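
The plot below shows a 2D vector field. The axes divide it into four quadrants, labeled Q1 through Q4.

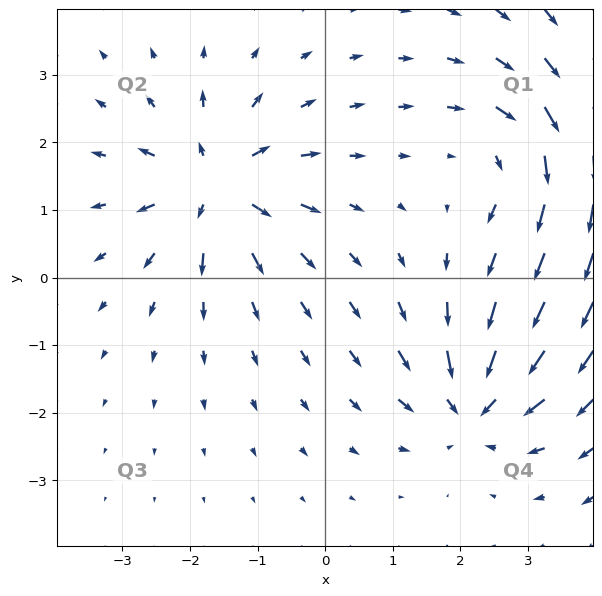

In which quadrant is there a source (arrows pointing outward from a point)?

The source sits at approximately (-1.6, 1.4), which lies in quadrant Q2. The divergence there is about +5, positive as expected for a source.

Q2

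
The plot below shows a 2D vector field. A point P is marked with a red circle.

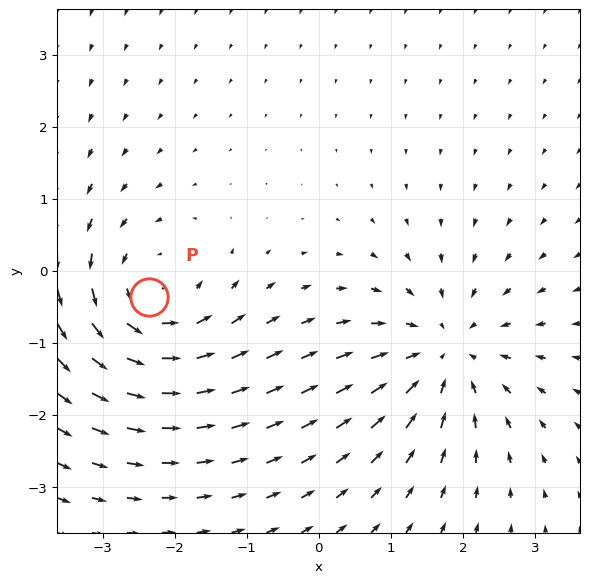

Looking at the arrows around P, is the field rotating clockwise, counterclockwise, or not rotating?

Near P at (-2.4, -0.4) the arrows circulate counterclockwise. The curl (z-component) there is about +3; positive curl means counterclockwise rotation.

counterclockwise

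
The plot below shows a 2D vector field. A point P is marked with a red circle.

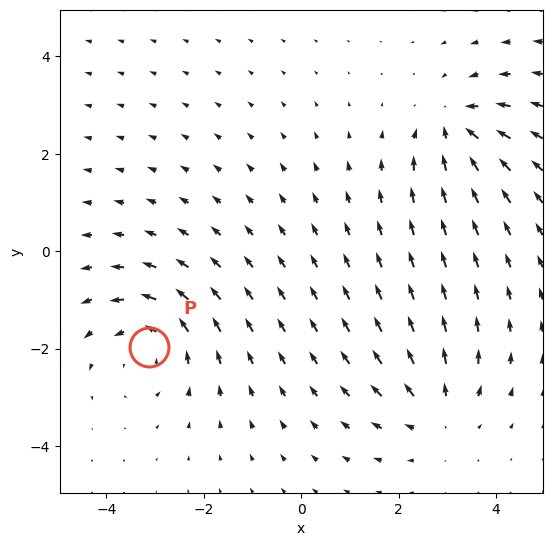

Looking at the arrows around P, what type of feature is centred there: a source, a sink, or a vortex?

At P (-3.1, -2.0) the arrows circulate counterclockwise. Divergence ≈0, curl about +4 — near-zero divergence with nonzero curl is a vortex.

vortex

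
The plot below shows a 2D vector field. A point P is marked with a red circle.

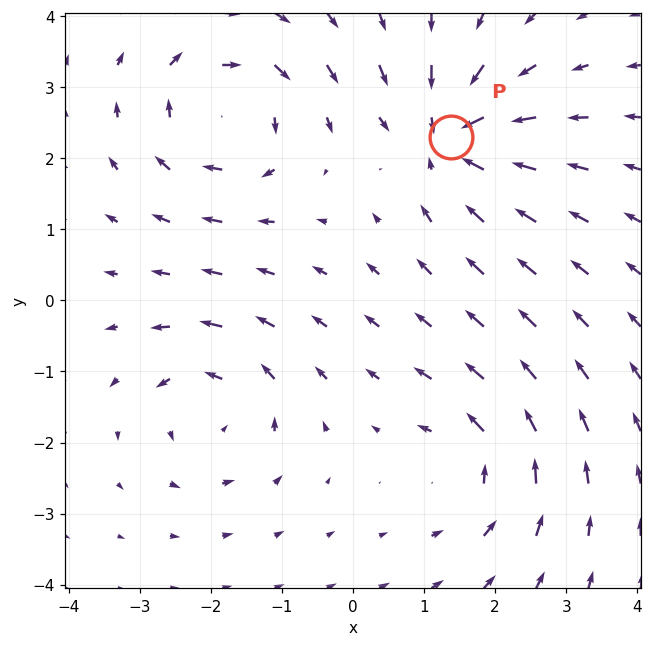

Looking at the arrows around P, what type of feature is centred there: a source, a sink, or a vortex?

At P (1.4, 2.3) the arrows converge inward. Divergence about -6, curl ≈0 — negative divergence with near-zero curl is a sink.

sink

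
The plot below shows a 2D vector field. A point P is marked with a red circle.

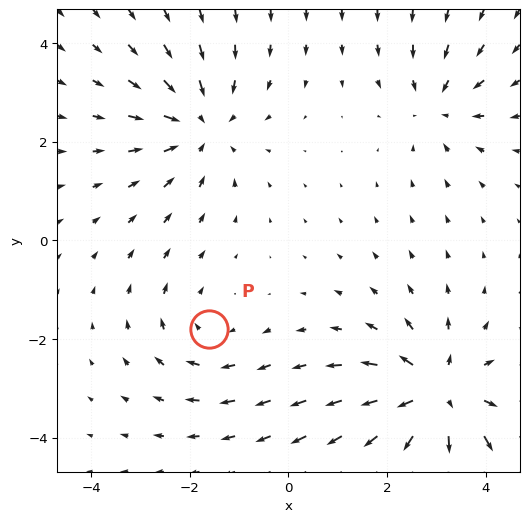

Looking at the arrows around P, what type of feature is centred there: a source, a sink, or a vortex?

vortex

At P (-1.6, -1.8) the arrows circulate clockwise. Divergence ≈0, curl about -2 — near-zero divergence with nonzero curl is a vortex.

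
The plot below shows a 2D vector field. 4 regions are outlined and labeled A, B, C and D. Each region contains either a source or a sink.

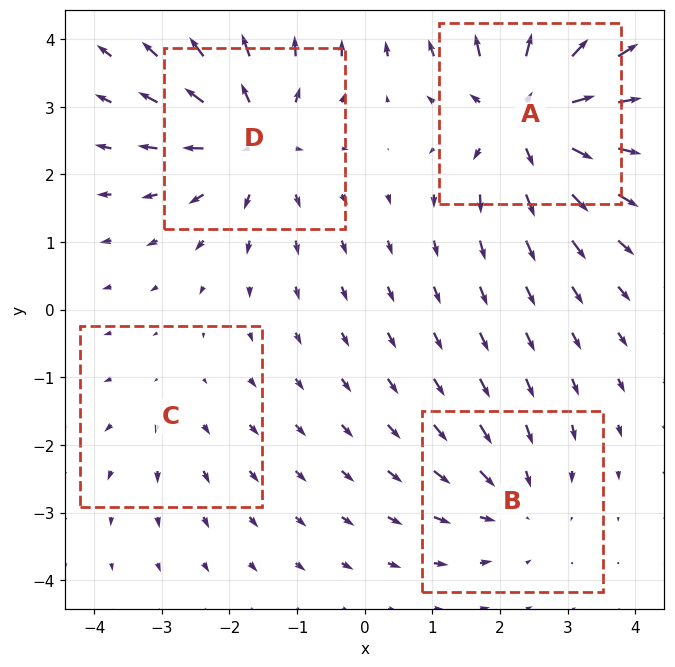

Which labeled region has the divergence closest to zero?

Divergence at each region's feature centre — A: about +7, B: about -3, C: about +2, D: about +5. Region C is closest to zero.

C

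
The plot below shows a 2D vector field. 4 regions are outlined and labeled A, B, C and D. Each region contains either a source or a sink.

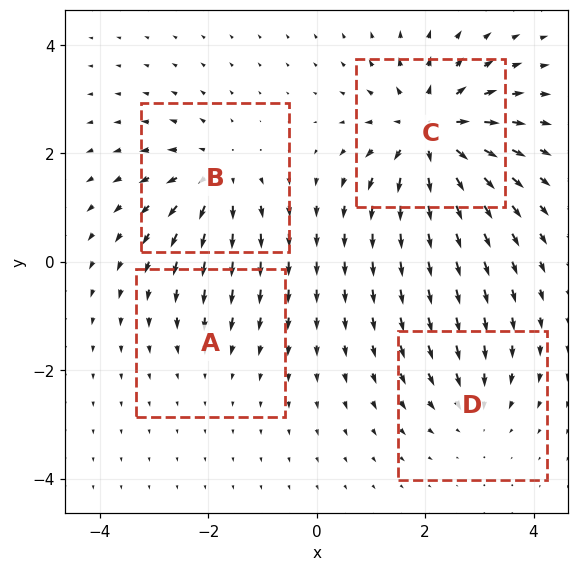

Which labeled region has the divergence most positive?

Divergence at each region's feature centre — A: about -2, B: about +5, C: about +8, D: about -4. Region C is most positive.

C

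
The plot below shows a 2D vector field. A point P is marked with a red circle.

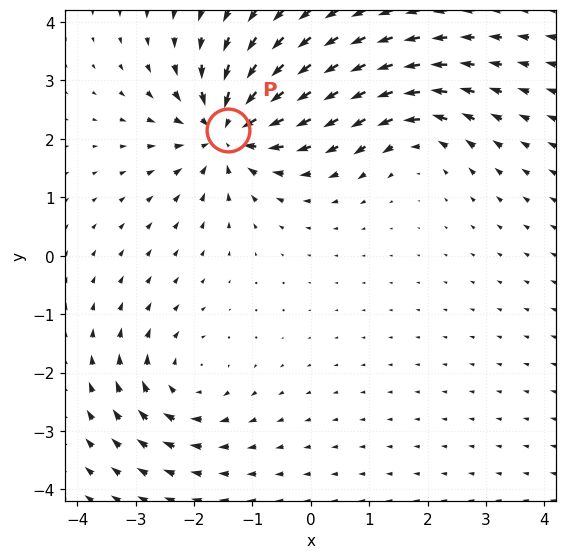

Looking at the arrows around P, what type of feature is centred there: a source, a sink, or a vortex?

sink

At P (-1.4, 2.2) the arrows converge inward. Divergence about -6, curl ≈0 — negative divergence with near-zero curl is a sink.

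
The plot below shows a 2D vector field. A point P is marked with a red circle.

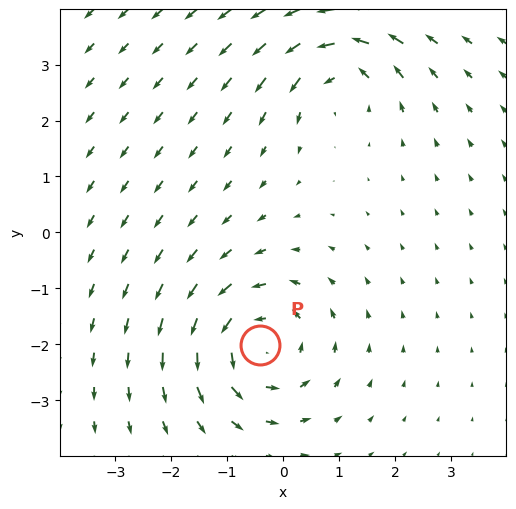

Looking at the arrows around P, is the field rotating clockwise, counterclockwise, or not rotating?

counterclockwise

Near P at (-0.4, -2.0) the arrows circulate counterclockwise. The curl (z-component) there is about +4; positive curl means counterclockwise rotation.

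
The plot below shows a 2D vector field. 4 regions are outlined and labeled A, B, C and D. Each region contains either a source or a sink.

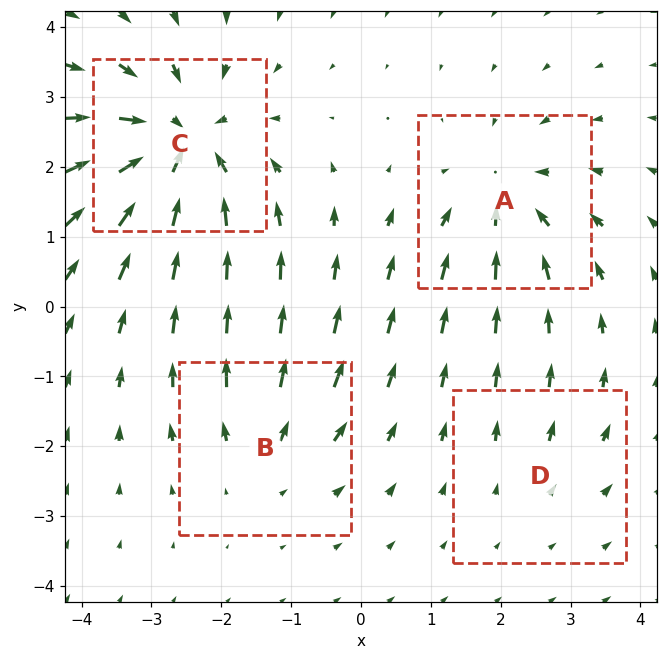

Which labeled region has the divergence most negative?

C

Divergence at each region's feature centre — A: about -5, B: about +3, C: about -7, D: about +2. Region C is most negative.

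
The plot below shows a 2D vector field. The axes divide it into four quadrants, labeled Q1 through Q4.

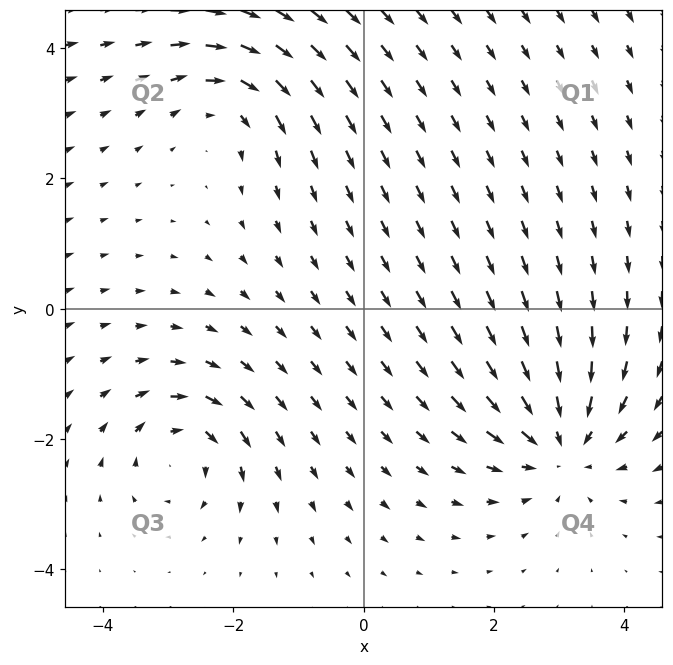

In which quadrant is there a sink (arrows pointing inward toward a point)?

The sink sits at approximately (3.0, -2.1), which lies in quadrant Q4. The divergence there is about -4, negative as expected for a sink.

Q4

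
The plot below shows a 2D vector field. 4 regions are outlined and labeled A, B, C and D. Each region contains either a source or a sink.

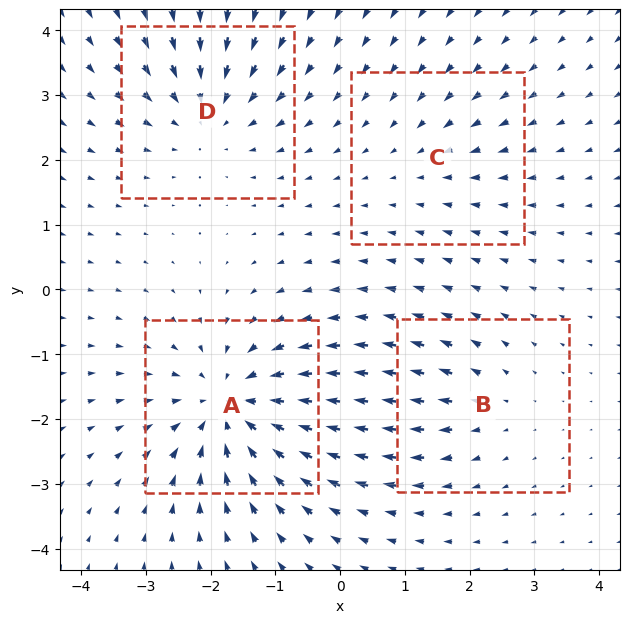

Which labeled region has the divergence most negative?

A

Divergence at each region's feature centre — A: about -6, B: about +3, C: about -2, D: about -4. Region A is most negative.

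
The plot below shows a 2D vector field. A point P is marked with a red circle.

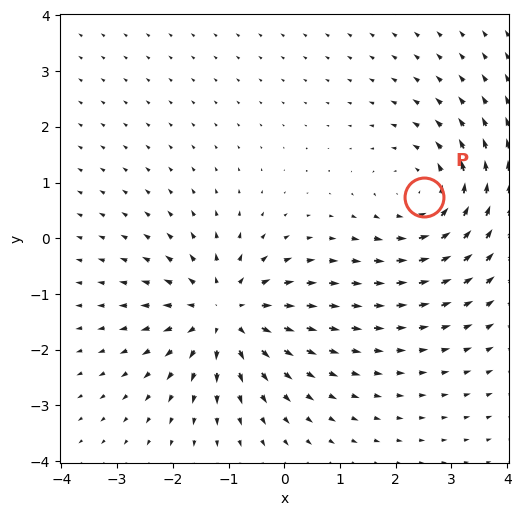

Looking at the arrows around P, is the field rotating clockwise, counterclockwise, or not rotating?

Near P at (2.5, 0.7) the arrows circulate counterclockwise. The curl (z-component) there is about +3; positive curl means counterclockwise rotation.

counterclockwise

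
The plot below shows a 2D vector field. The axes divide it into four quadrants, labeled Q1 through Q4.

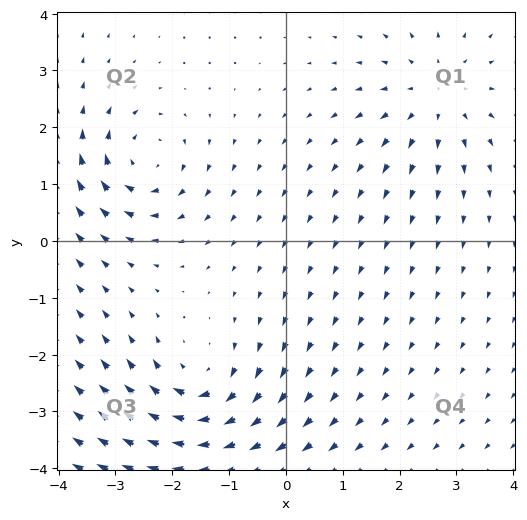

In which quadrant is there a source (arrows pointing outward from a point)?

The source sits at approximately (2.7, 2.6), which lies in quadrant Q1. The divergence there is about +3, positive as expected for a source.

Q1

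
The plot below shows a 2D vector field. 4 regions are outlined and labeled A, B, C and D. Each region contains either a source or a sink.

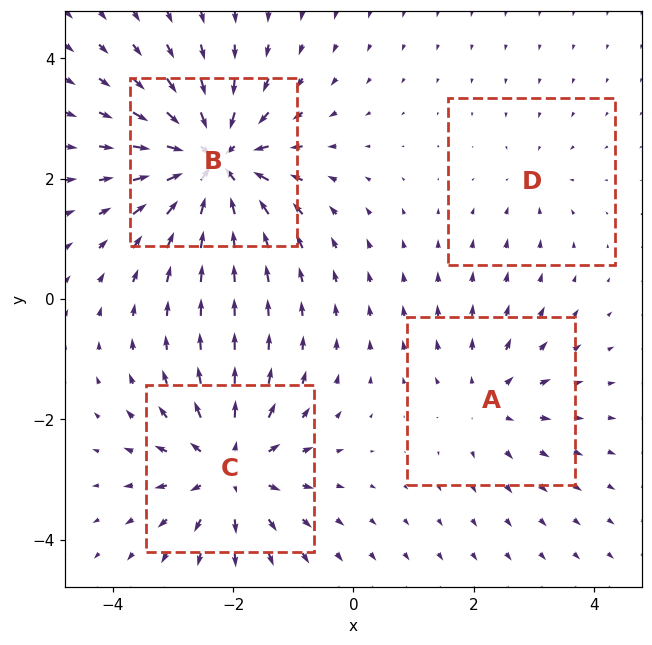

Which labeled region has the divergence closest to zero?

D

Divergence at each region's feature centre — A: about +4, B: about -8, C: about +6, D: about -2. Region D is closest to zero.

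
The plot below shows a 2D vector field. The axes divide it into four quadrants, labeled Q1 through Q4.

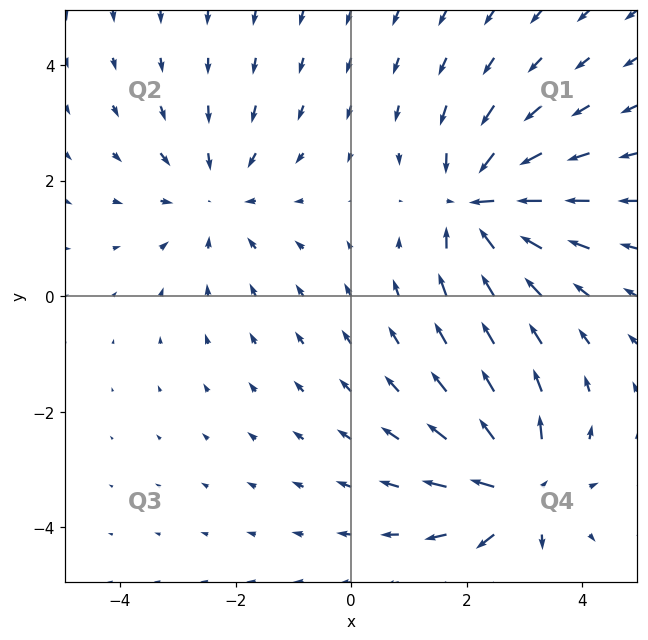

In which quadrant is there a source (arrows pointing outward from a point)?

Q4

The source sits at approximately (2.9, -3.4), which lies in quadrant Q4. The divergence there is about +5, positive as expected for a source.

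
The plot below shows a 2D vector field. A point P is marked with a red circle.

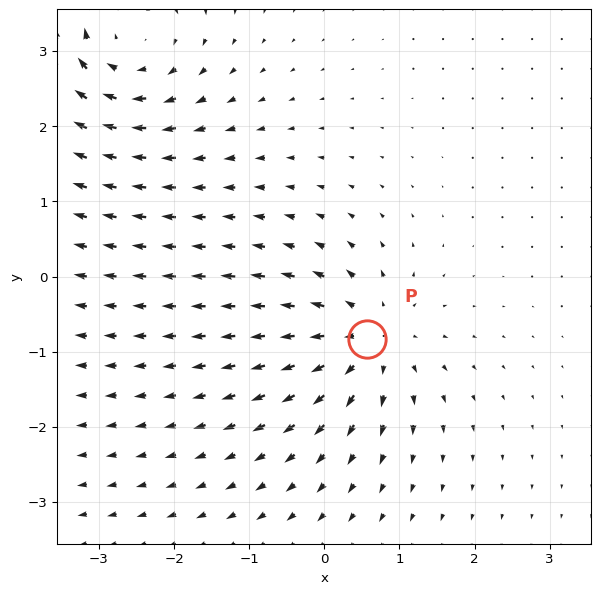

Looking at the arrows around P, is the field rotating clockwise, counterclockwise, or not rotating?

Near P at (0.6, -0.8) the arrows show no circulation. The curl there is ≈0.

not rotating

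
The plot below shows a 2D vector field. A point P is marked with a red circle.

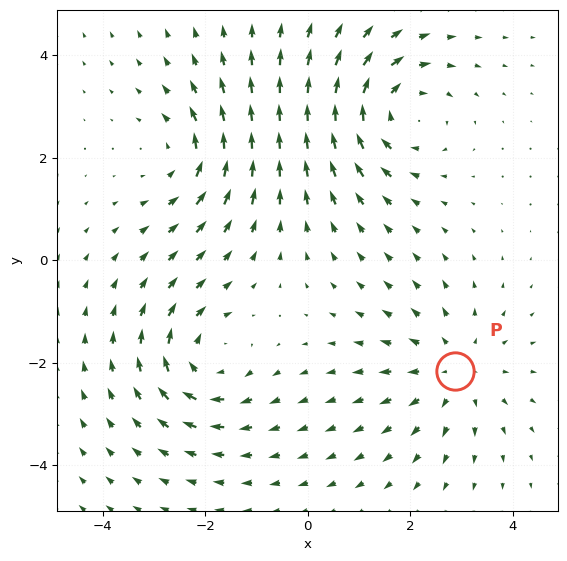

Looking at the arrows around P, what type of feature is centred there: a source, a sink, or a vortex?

source

At P (2.9, -2.2) the arrows spread outward. Divergence about +3, curl ≈0 — positive divergence with near-zero curl is a source.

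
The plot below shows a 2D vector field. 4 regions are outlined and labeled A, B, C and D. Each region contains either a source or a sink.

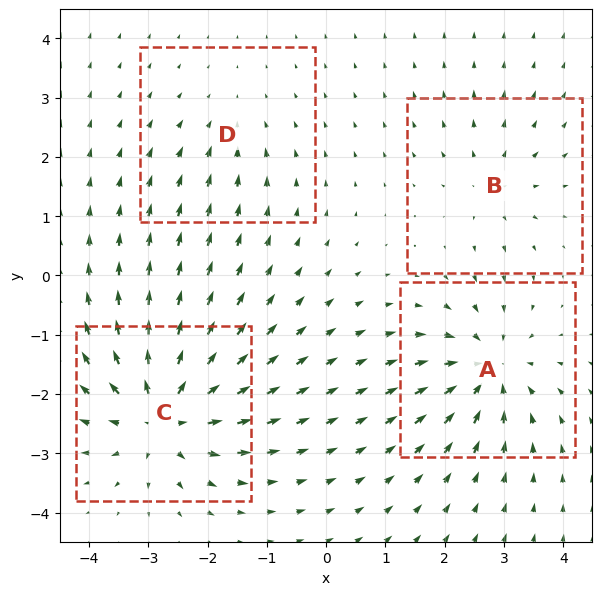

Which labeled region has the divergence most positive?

C

Divergence at each region's feature centre — A: about -6, B: about +3, C: about +8, D: about -2. Region C is most positive.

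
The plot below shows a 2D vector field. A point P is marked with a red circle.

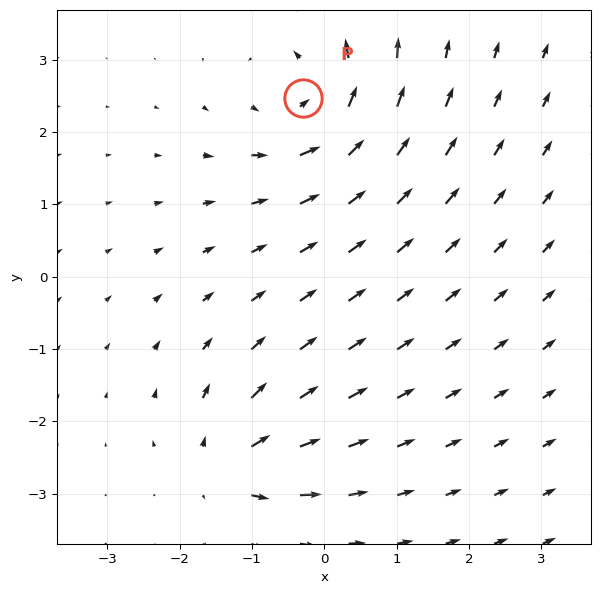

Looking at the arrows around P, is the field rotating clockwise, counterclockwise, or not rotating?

Near P at (-0.3, 2.5) the arrows circulate counterclockwise. The curl (z-component) there is about +5; positive curl means counterclockwise rotation.

counterclockwise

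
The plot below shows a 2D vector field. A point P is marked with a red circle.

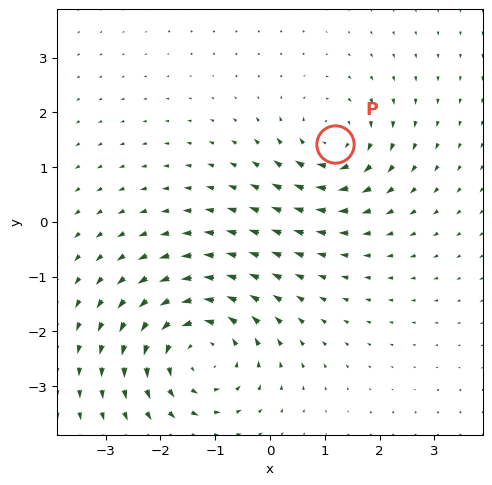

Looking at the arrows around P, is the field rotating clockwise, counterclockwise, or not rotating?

clockwise

Near P at (1.2, 1.4) the arrows circulate clockwise. The curl (z-component) there is about -4; negative curl means clockwise rotation.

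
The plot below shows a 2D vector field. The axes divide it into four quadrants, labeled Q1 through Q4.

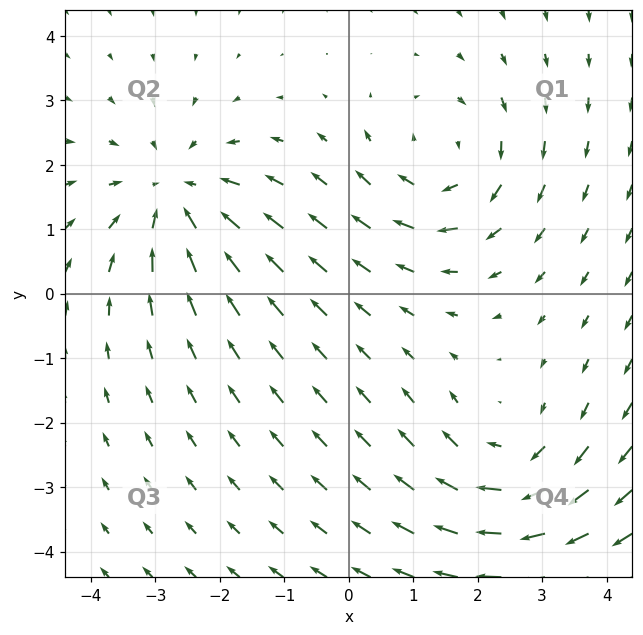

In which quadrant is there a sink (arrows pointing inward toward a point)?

Q2

The sink sits at approximately (-2.7, 1.5), which lies in quadrant Q2. The divergence there is about -4, negative as expected for a sink.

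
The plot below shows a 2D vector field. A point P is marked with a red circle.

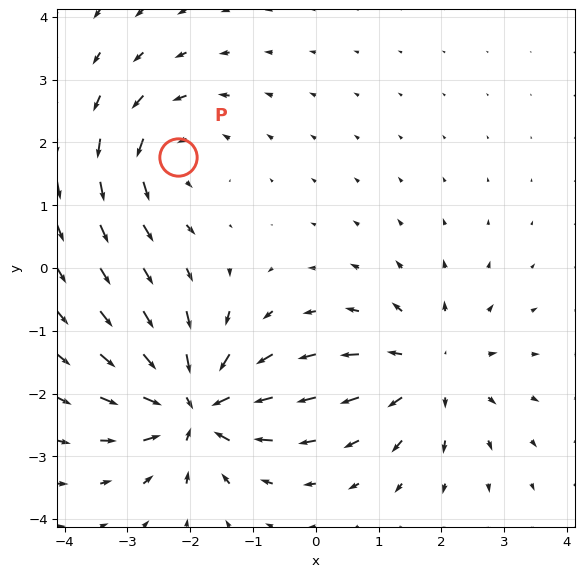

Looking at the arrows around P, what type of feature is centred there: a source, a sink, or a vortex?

At P (-2.2, 1.8) the arrows circulate counterclockwise. Divergence ≈0, curl about +3 — near-zero divergence with nonzero curl is a vortex.

vortex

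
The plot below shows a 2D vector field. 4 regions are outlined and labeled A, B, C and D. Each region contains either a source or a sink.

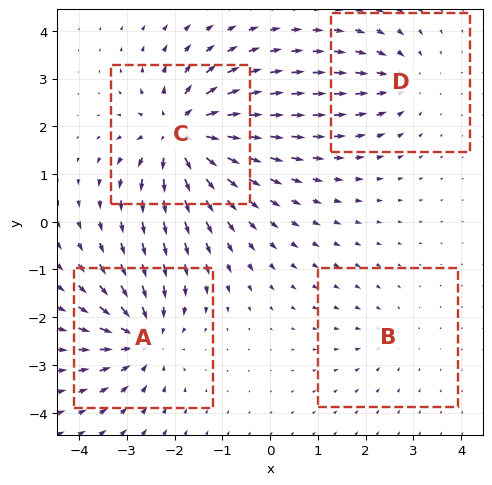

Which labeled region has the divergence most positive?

Divergence at each region's feature centre — A: about -6, B: about -2, C: about +8, D: about -4. Region C is most positive.

C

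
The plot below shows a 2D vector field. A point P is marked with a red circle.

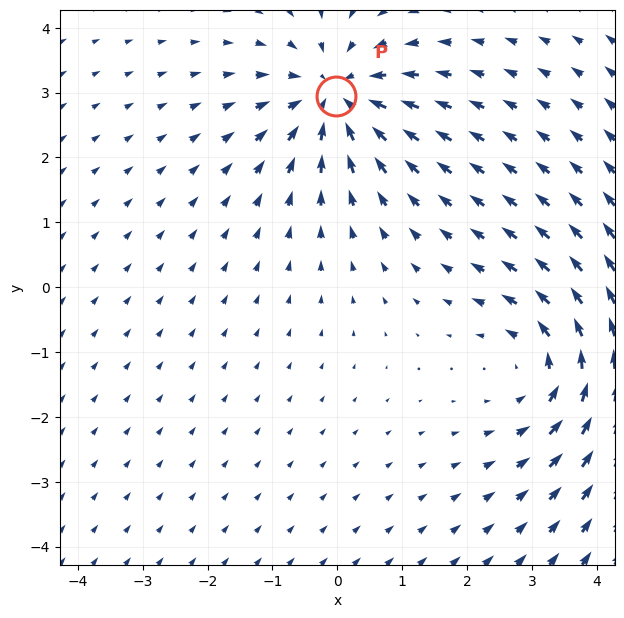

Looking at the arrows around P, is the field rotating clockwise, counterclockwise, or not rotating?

not rotating

Near P at (-0.0, 2.9) the arrows show no circulation. The curl there is ≈0.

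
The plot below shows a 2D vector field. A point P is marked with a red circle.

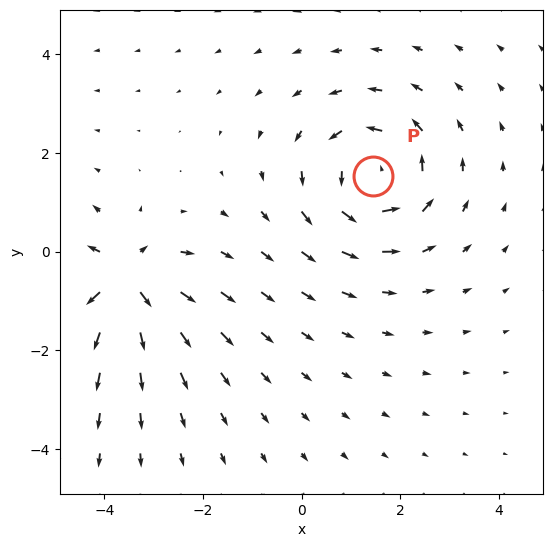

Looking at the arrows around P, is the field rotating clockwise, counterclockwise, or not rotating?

Near P at (1.4, 1.5) the arrows circulate counterclockwise. The curl (z-component) there is about +3; positive curl means counterclockwise rotation.

counterclockwise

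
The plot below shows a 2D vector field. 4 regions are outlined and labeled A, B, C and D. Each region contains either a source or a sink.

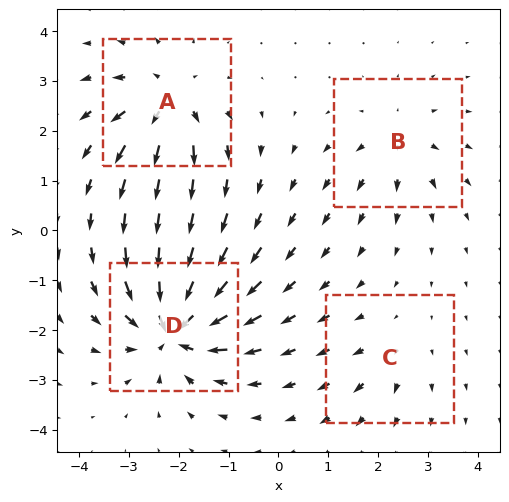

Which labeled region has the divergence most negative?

D

Divergence at each region's feature centre — A: about +6, B: about +4, C: about +3, D: about -9. Region D is most negative.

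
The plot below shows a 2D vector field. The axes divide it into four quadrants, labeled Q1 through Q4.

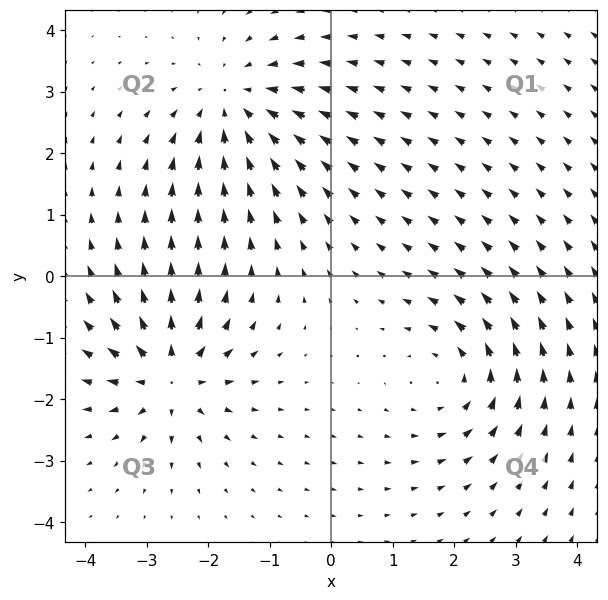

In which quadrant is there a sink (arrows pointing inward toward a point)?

The sink sits at approximately (-1.6, 2.8), which lies in quadrant Q2. The divergence there is about -3, negative as expected for a sink.

Q2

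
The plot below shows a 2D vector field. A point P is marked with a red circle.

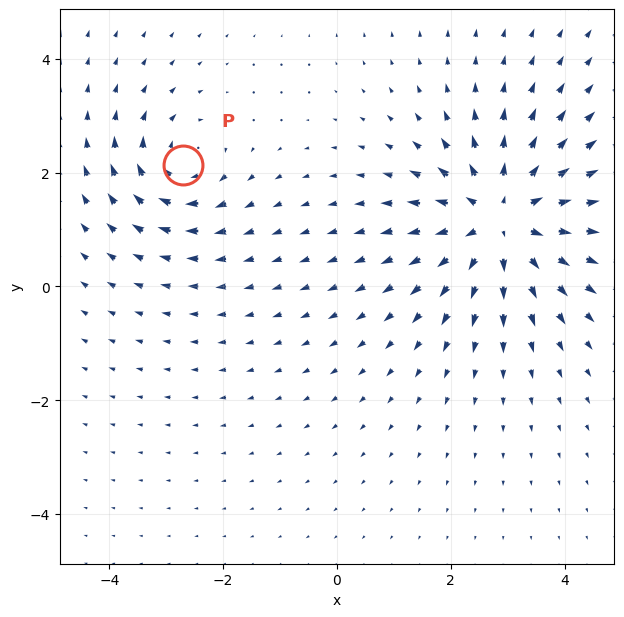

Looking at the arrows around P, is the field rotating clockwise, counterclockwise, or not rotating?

clockwise

Near P at (-2.7, 2.1) the arrows circulate clockwise. The curl (z-component) there is about -3; negative curl means clockwise rotation.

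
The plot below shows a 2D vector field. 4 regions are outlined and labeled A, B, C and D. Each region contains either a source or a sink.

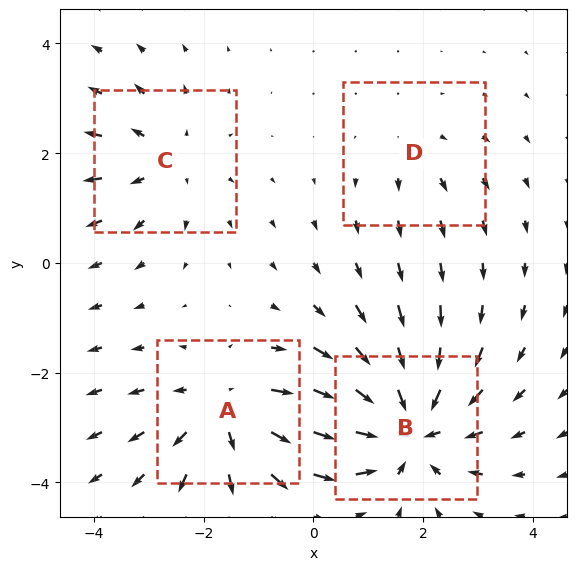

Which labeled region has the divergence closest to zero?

Divergence at each region's feature centre — A: about +5, B: about -6, C: about +3, D: about +2. Region D is closest to zero.

D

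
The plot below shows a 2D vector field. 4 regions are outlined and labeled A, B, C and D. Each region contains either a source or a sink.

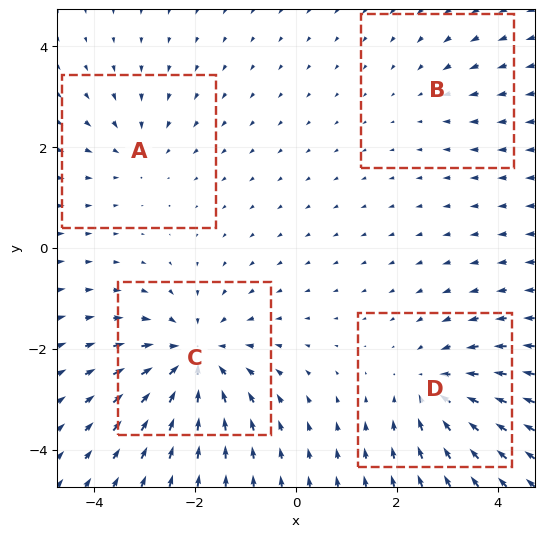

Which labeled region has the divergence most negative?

Divergence at each region's feature centre — A: about -3, B: about -2, C: about -6, D: about -4. Region C is most negative.

C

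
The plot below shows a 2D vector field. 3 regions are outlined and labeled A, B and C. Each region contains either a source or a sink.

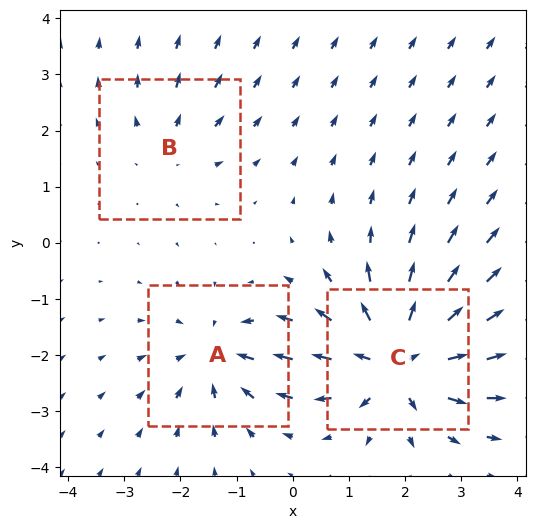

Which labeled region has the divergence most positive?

C

Divergence at each region's feature centre — A: about -4, B: about +2, C: about +6. Region C is most positive.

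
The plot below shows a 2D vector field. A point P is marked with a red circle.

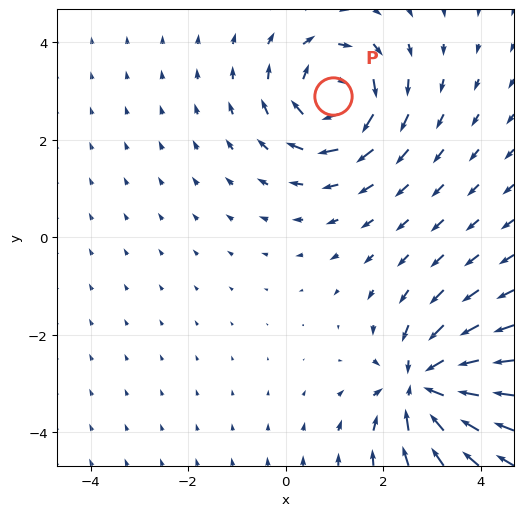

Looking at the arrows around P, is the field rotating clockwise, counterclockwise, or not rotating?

clockwise

Near P at (1.0, 2.9) the arrows circulate clockwise. The curl (z-component) there is about -5; negative curl means clockwise rotation.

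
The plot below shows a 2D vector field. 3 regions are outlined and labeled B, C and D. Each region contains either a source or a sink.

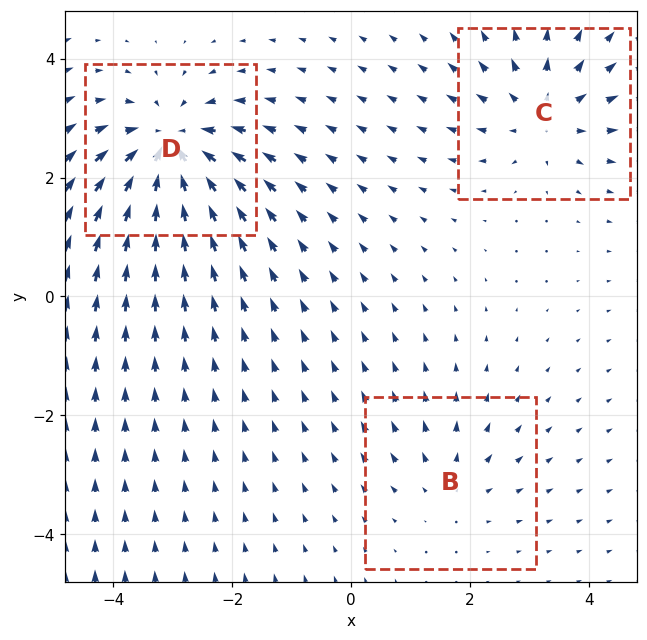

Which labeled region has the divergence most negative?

Divergence at each region's feature centre — B: about +2, C: about +4, D: about -6. Region D is most negative.

D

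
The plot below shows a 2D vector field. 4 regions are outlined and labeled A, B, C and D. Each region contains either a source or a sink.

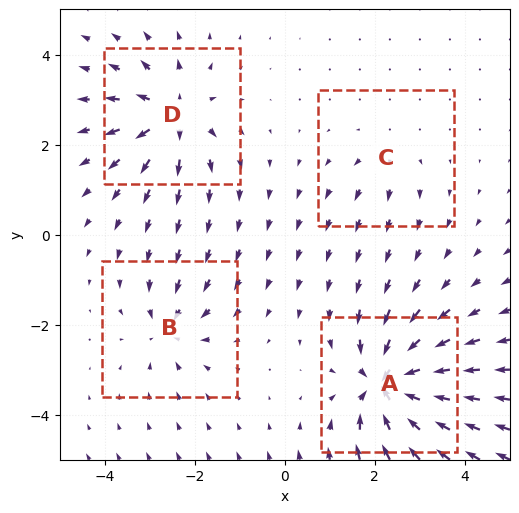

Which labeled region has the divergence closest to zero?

Divergence at each region's feature centre — A: about -8, B: about -4, C: about +3, D: about +6. Region C is closest to zero.

C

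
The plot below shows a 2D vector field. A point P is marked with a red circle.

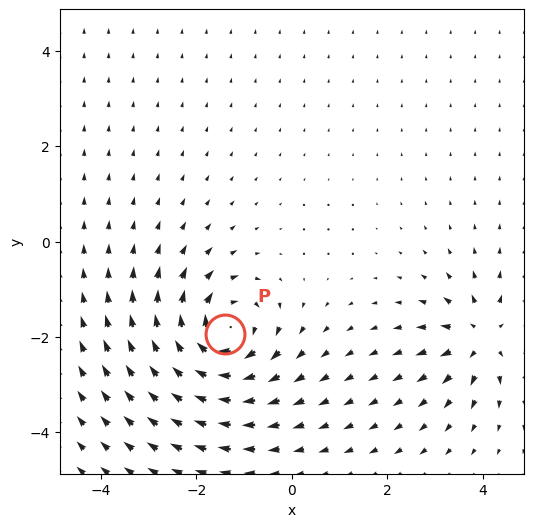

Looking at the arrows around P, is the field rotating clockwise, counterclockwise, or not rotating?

Near P at (-1.4, -1.9) the arrows circulate clockwise. The curl (z-component) there is about -5; negative curl means clockwise rotation.

clockwise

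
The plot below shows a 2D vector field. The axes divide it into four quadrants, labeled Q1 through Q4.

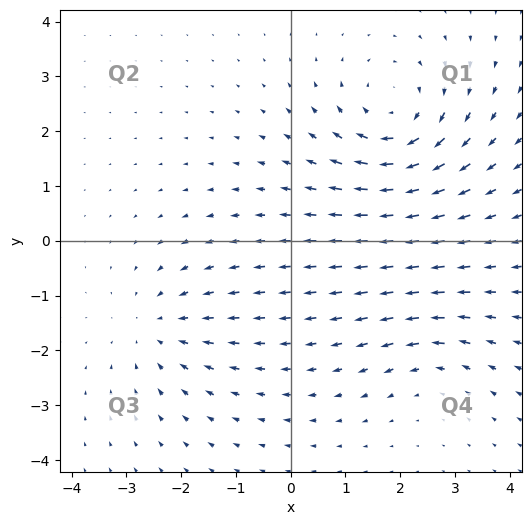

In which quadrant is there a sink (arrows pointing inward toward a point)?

The sink sits at approximately (-2.4, -1.6), which lies in quadrant Q3. The divergence there is about -3, negative as expected for a sink.

Q3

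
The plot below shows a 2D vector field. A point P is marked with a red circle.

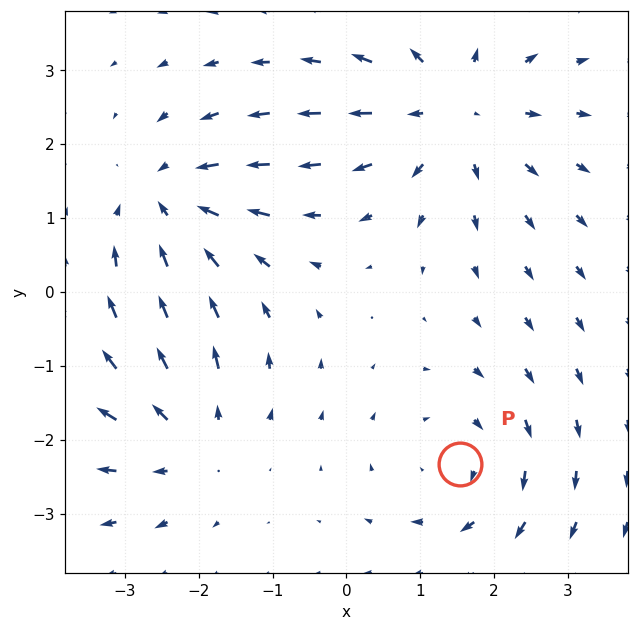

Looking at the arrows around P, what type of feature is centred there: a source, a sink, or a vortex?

vortex

At P (1.5, -2.3) the arrows circulate clockwise. Divergence ≈0, curl about -3 — near-zero divergence with nonzero curl is a vortex.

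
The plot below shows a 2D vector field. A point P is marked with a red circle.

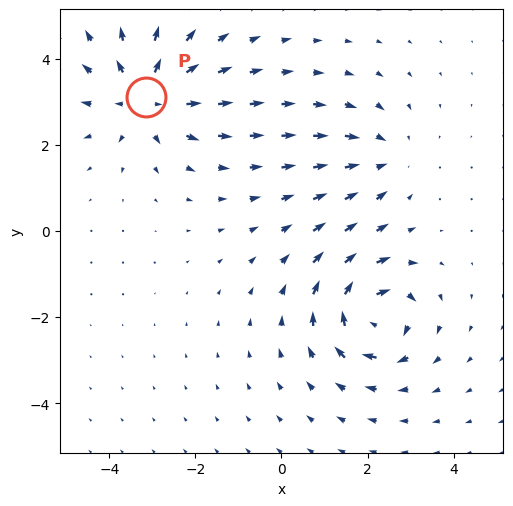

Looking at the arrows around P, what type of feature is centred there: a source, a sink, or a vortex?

source

At P (-3.1, 3.1) the arrows spread outward. Divergence about +4, curl ≈0 — positive divergence with near-zero curl is a source.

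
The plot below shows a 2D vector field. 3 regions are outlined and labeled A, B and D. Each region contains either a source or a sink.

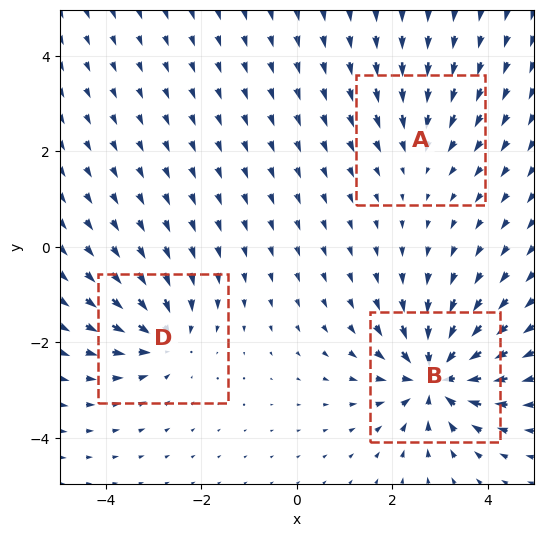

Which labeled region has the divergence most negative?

B

Divergence at each region's feature centre — A: about -2, B: about -6, D: about -4. Region B is most negative.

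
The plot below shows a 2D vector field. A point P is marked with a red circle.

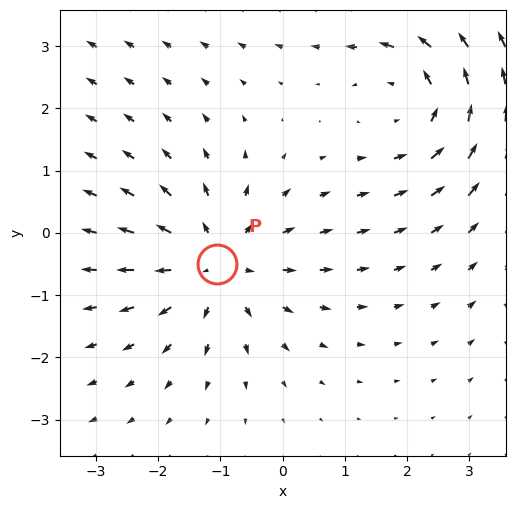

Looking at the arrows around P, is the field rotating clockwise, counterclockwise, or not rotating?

not rotating

Near P at (-1.1, -0.5) the arrows show no circulation. The curl there is ≈0.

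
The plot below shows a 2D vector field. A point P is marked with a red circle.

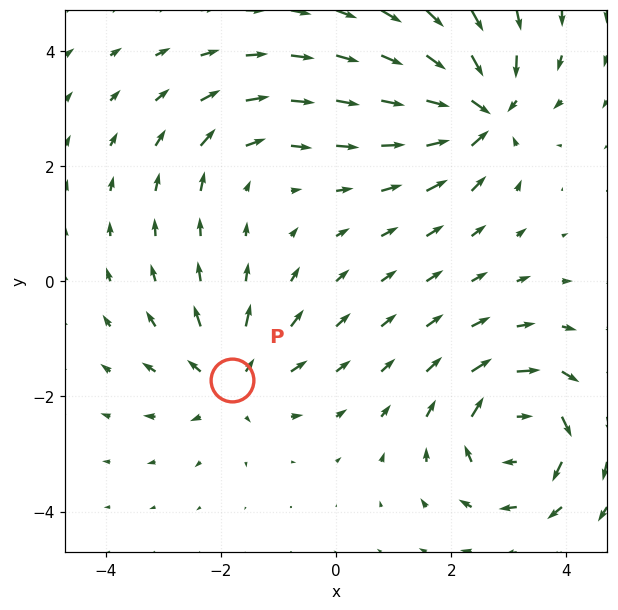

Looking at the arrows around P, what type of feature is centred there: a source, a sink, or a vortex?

source

At P (-1.8, -1.7) the arrows spread outward. Divergence about +4, curl ≈0 — positive divergence with near-zero curl is a source.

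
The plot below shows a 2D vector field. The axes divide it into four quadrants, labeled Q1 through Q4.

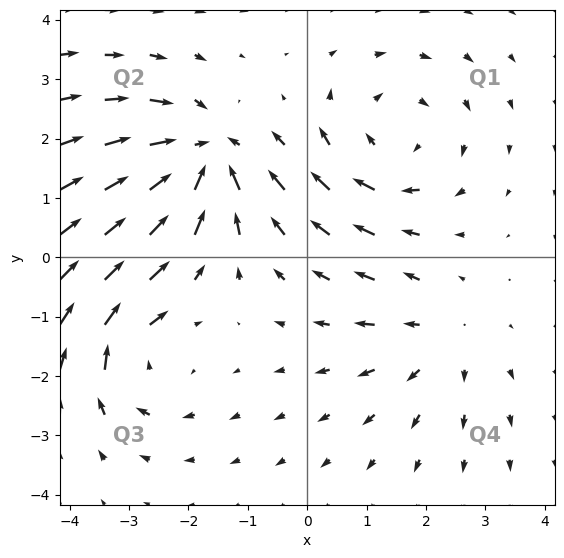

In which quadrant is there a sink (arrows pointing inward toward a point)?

The sink sits at approximately (-1.8, 1.7), which lies in quadrant Q2. The divergence there is about -6, negative as expected for a sink.

Q2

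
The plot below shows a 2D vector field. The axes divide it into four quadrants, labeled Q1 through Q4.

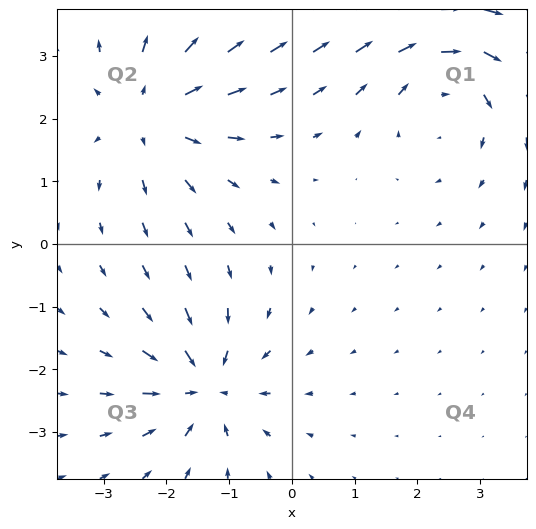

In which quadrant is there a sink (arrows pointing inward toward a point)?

Q3

The sink sits at approximately (-1.4, -2.3), which lies in quadrant Q3. The divergence there is about -5, negative as expected for a sink.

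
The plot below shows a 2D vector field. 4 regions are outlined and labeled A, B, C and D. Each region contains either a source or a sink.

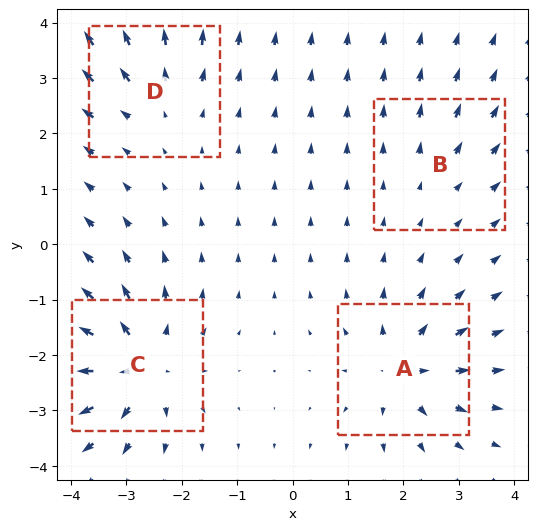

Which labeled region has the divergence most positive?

C

Divergence at each region's feature centre — A: about +6, B: about +2, C: about +7, D: about +4. Region C is most positive.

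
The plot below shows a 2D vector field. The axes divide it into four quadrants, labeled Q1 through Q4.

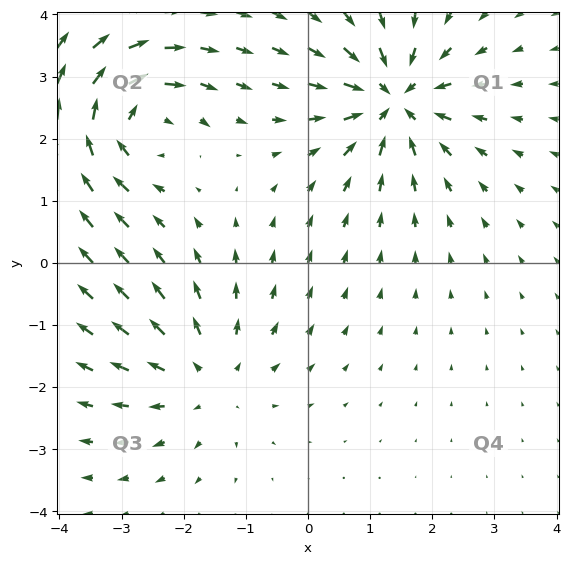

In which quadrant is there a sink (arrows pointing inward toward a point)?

The sink sits at approximately (1.4, 2.6), which lies in quadrant Q1. The divergence there is about -6, negative as expected for a sink.

Q1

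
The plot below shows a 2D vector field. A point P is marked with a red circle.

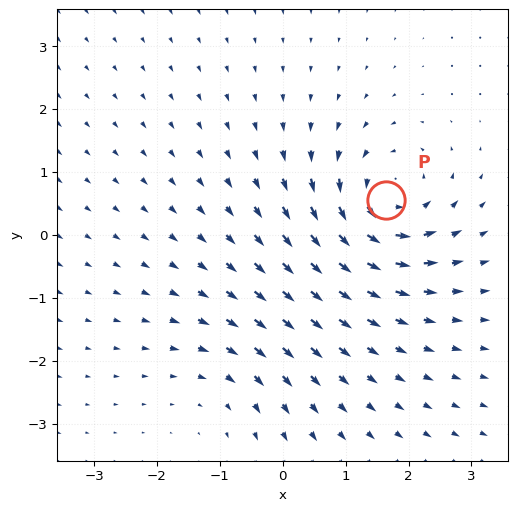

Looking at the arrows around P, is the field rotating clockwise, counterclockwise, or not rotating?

Near P at (1.6, 0.6) the arrows circulate counterclockwise. The curl (z-component) there is about +6; positive curl means counterclockwise rotation.

counterclockwise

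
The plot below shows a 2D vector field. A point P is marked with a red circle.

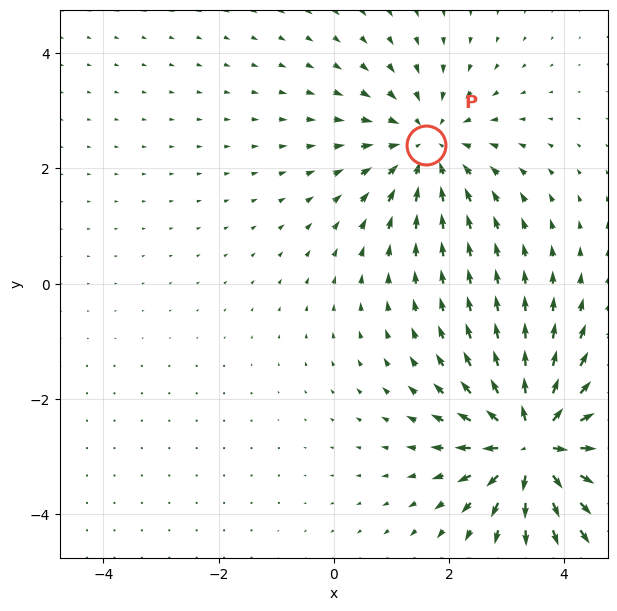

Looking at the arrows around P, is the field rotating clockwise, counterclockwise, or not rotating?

not rotating

Near P at (1.6, 2.4) the arrows show no circulation. The curl there is ≈0.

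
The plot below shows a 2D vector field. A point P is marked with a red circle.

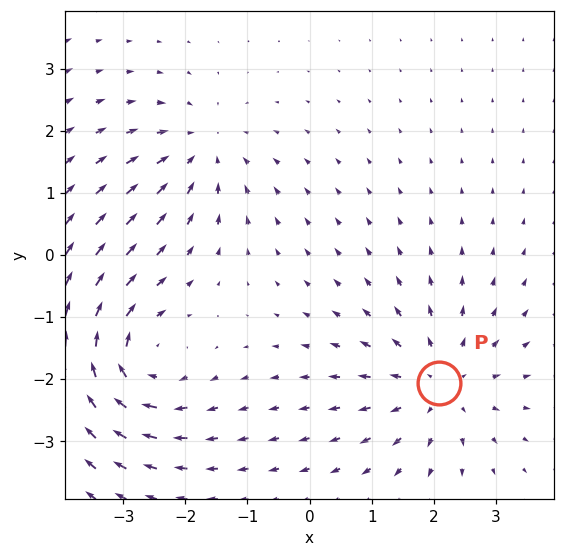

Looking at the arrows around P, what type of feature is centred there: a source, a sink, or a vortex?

At P (2.1, -2.1) the arrows spread outward. Divergence about +4, curl ≈0 — positive divergence with near-zero curl is a source.

source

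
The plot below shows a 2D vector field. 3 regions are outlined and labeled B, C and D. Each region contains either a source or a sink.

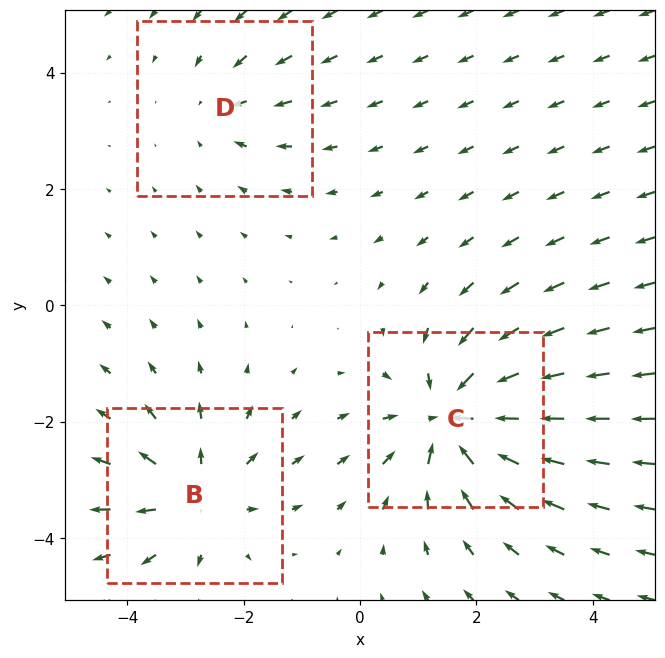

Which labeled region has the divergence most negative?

Divergence at each region's feature centre — B: about +3, C: about -5, D: about -2. Region C is most negative.

C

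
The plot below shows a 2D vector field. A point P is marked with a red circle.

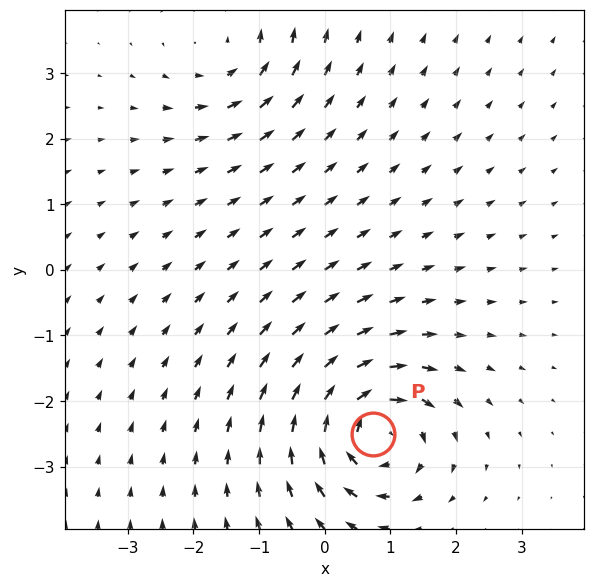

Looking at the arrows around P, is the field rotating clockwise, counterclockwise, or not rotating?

clockwise

Near P at (0.7, -2.5) the arrows circulate clockwise. The curl (z-component) there is about -7; negative curl means clockwise rotation.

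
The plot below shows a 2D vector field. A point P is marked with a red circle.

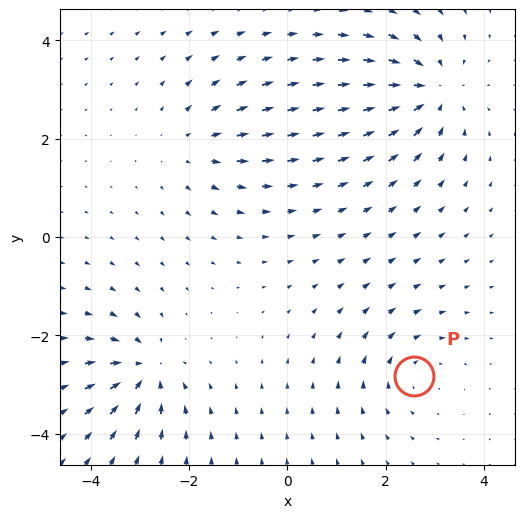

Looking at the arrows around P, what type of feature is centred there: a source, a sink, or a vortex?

At P (2.6, -2.8) the arrows circulate clockwise. Divergence ≈0, curl about -3 — near-zero divergence with nonzero curl is a vortex.

vortex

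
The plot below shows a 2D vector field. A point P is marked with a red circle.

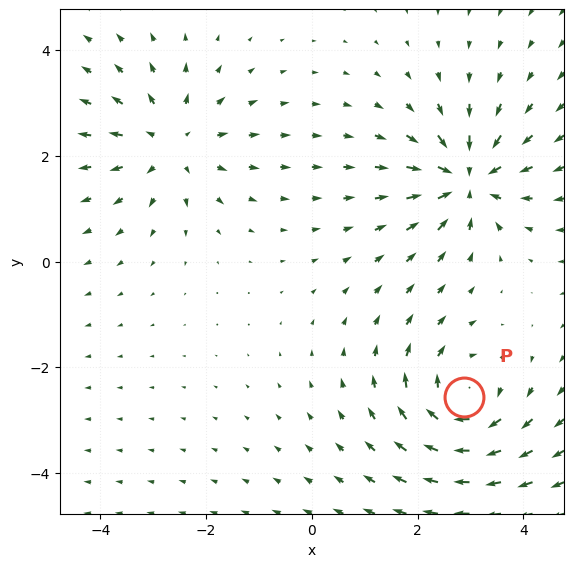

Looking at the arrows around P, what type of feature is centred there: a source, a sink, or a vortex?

vortex

At P (2.9, -2.6) the arrows circulate clockwise. Divergence ≈0, curl about -5 — near-zero divergence with nonzero curl is a vortex.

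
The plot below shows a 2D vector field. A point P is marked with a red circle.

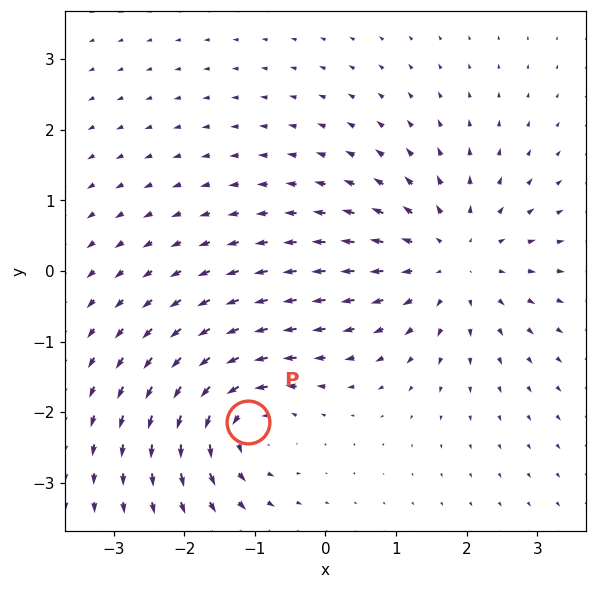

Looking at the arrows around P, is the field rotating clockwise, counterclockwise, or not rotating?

counterclockwise

Near P at (-1.1, -2.1) the arrows circulate counterclockwise. The curl (z-component) there is about +4; positive curl means counterclockwise rotation.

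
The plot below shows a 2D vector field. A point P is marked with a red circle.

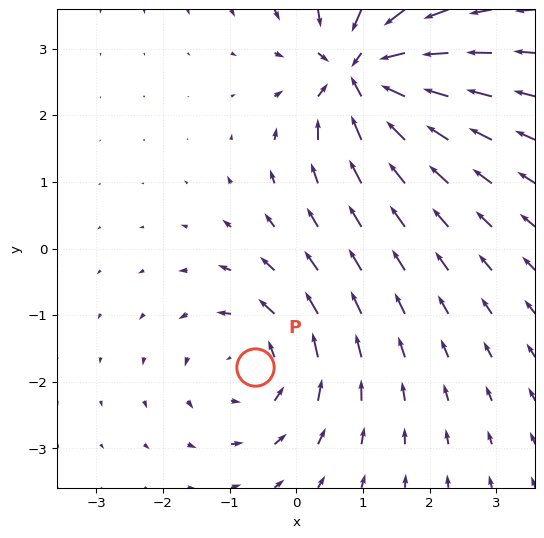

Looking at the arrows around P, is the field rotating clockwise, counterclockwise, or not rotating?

counterclockwise

Near P at (-0.6, -1.8) the arrows circulate counterclockwise. The curl (z-component) there is about +3; positive curl means counterclockwise rotation.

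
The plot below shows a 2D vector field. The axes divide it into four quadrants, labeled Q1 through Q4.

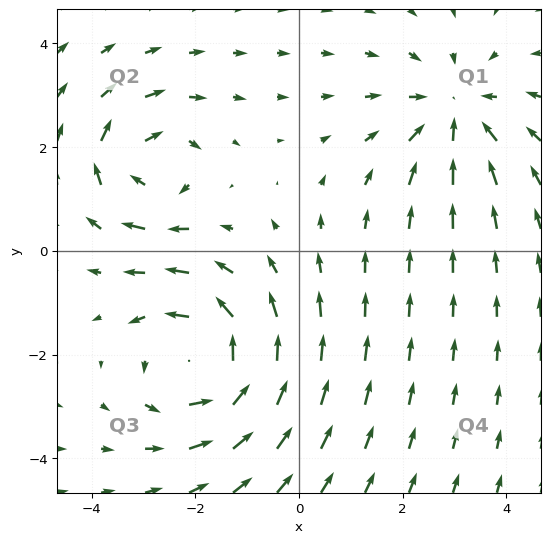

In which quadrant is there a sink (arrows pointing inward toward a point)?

Q1

The sink sits at approximately (3.0, 2.7), which lies in quadrant Q1. The divergence there is about -3, negative as expected for a sink.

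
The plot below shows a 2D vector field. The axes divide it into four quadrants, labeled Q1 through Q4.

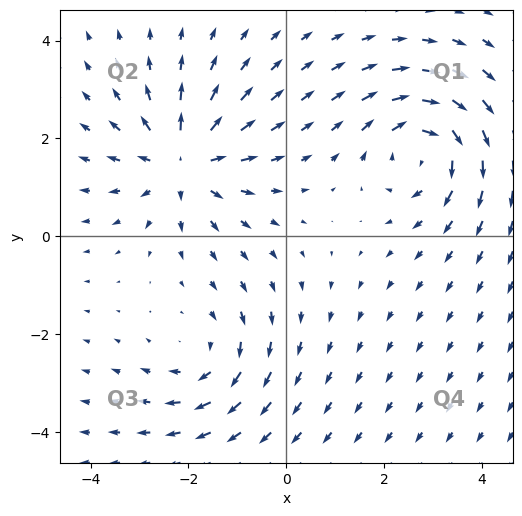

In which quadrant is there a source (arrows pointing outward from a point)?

The source sits at approximately (-2.1, 1.5), which lies in quadrant Q2. The divergence there is about +4, positive as expected for a source.

Q2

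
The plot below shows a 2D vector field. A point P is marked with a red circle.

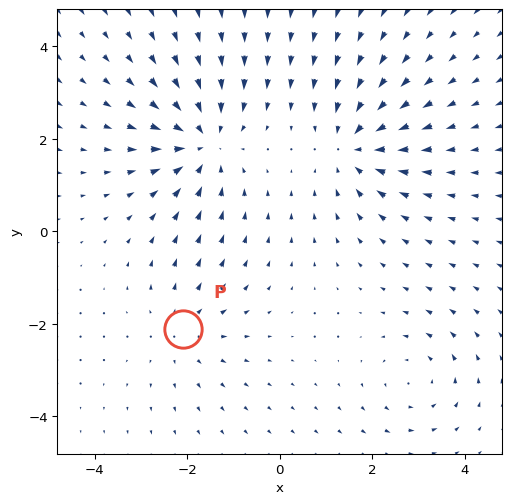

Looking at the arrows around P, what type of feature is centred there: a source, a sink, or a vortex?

At P (-2.1, -2.1) the arrows spread outward. Divergence about +2, curl ≈0 — positive divergence with near-zero curl is a source.

source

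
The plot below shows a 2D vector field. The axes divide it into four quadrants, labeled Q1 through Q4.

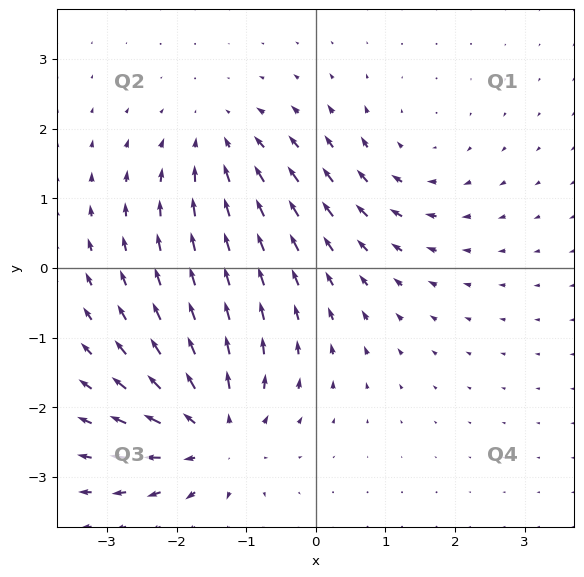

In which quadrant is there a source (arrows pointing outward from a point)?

The source sits at approximately (-1.5, -2.4), which lies in quadrant Q3. The divergence there is about +4, positive as expected for a source.

Q3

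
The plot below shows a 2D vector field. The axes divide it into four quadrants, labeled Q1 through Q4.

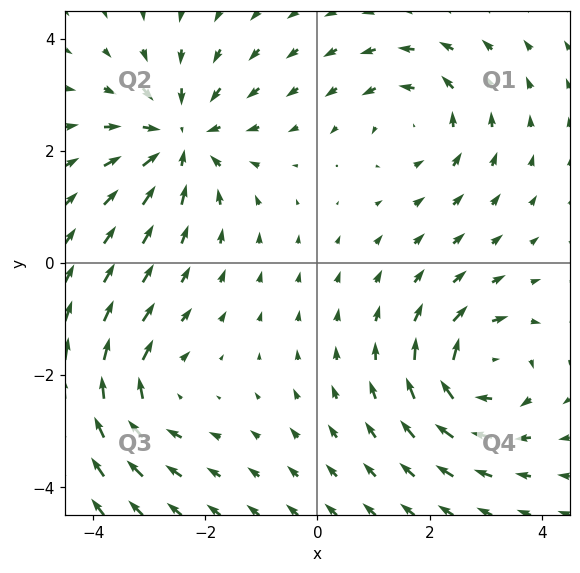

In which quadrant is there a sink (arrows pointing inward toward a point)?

Q2

The sink sits at approximately (-2.4, 2.2), which lies in quadrant Q2. The divergence there is about -4, negative as expected for a sink.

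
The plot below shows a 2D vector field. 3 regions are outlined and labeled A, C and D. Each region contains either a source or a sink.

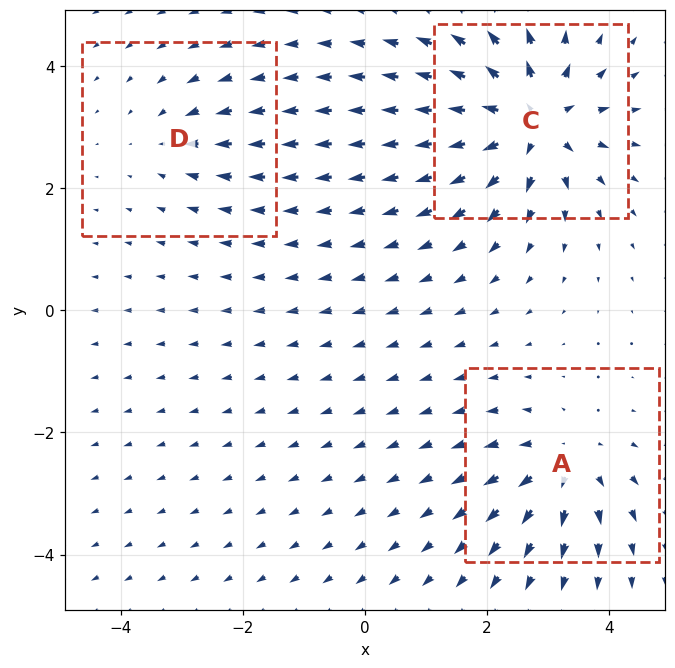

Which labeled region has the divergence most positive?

C

Divergence at each region's feature centre — A: about +4, C: about +6, D: about -2. Region C is most positive.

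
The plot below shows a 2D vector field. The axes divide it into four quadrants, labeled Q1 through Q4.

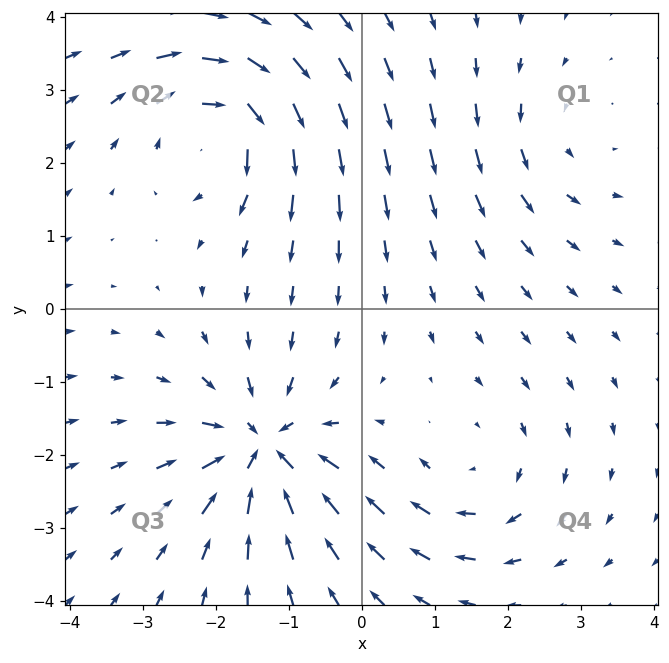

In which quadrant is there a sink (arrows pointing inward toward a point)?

Q3

The sink sits at approximately (-1.4, -1.9), which lies in quadrant Q3. The divergence there is about -7, negative as expected for a sink.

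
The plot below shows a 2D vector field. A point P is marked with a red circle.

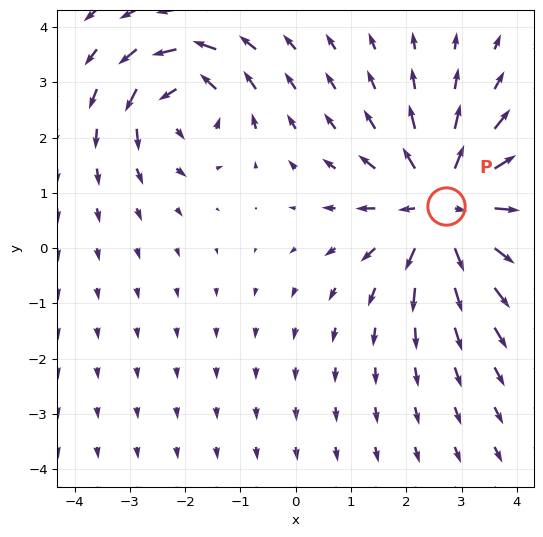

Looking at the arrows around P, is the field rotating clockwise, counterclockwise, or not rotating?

not rotating

Near P at (2.7, 0.8) the arrows show no circulation. The curl there is ≈0.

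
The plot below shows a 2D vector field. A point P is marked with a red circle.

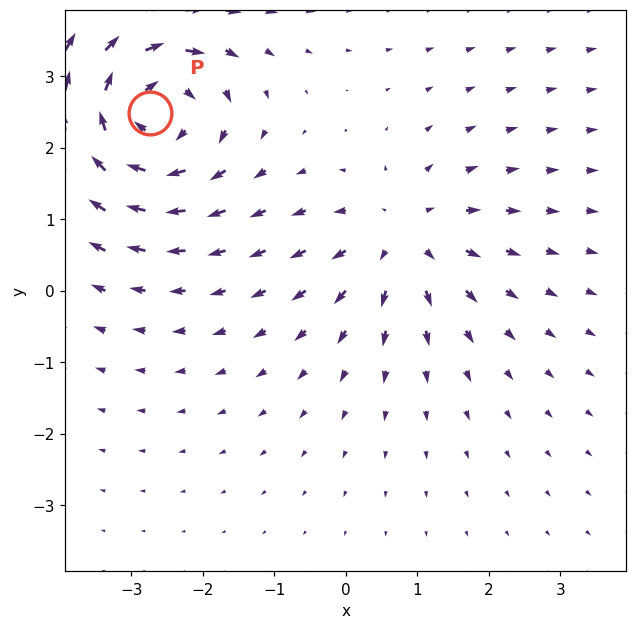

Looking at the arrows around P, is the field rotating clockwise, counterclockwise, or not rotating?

Near P at (-2.7, 2.5) the arrows circulate clockwise. The curl (z-component) there is about -5; negative curl means clockwise rotation.

clockwise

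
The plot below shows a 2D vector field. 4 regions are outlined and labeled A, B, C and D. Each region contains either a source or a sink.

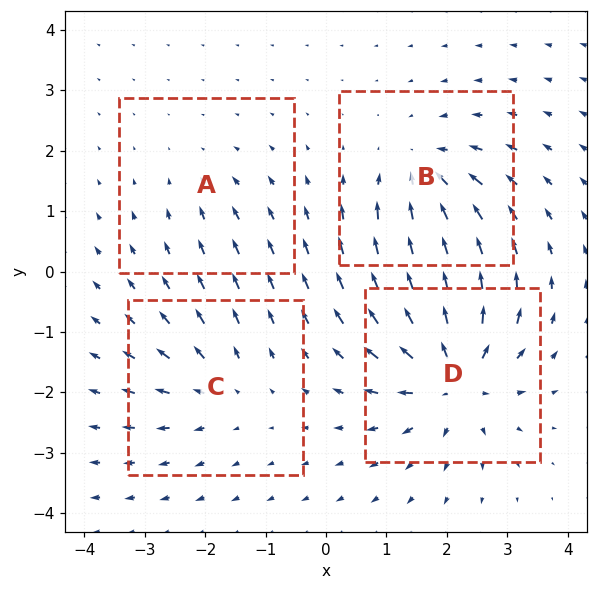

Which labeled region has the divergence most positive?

D

Divergence at each region's feature centre — A: about -2, B: about -5, C: about +4, D: about +8. Region D is most positive.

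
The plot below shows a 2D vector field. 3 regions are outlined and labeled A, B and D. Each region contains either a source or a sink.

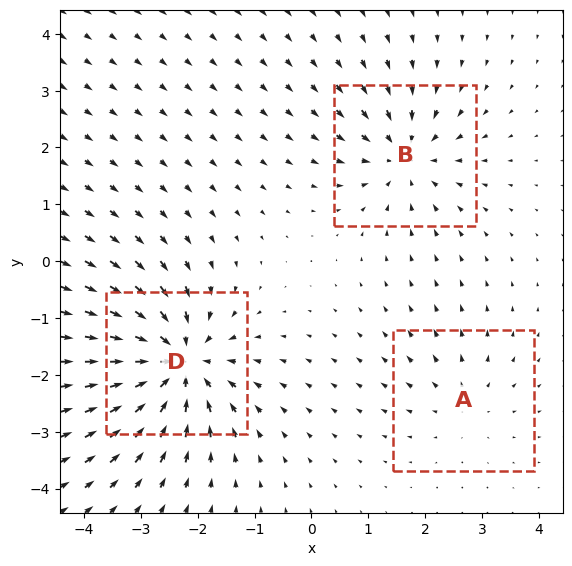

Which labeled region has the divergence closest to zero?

Divergence at each region's feature centre — A: about +2, B: about -4, D: about -6. Region A is closest to zero.

A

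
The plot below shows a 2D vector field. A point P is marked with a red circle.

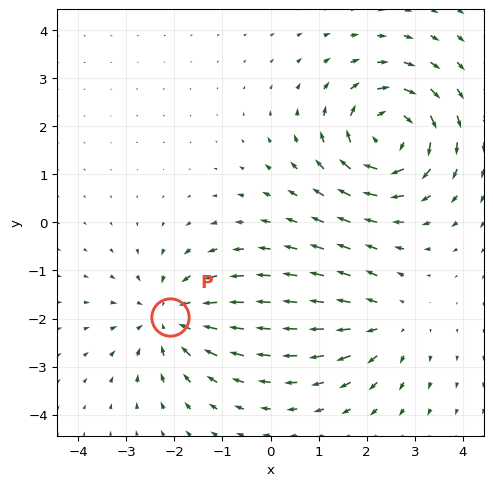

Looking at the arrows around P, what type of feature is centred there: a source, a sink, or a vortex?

At P (-2.1, -2.0) the arrows converge inward. Divergence about -4, curl ≈0 — negative divergence with near-zero curl is a sink.

sink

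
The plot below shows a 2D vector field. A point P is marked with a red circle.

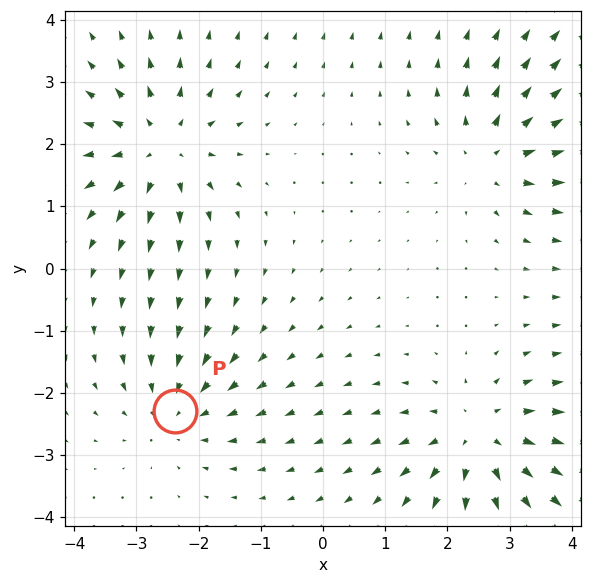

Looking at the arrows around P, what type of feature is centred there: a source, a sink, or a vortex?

At P (-2.4, -2.3) the arrows converge inward. Divergence about -3, curl ≈0 — negative divergence with near-zero curl is a sink.

sink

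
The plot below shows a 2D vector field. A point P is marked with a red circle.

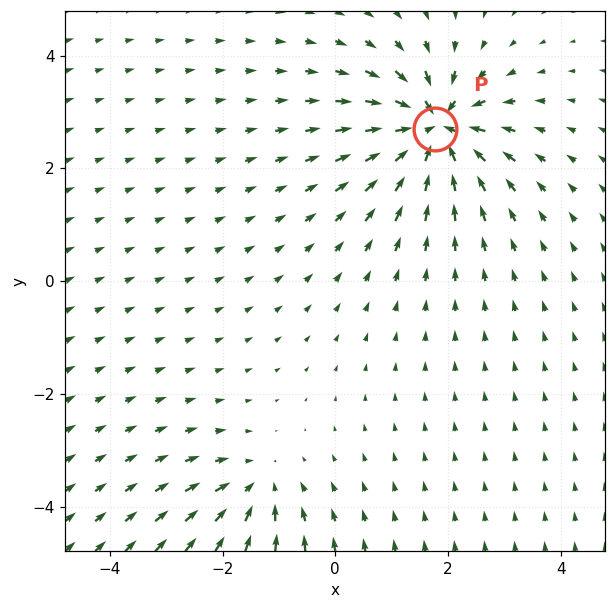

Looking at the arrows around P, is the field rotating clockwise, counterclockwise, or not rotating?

Near P at (1.8, 2.7) the arrows show no circulation. The curl there is ≈0.

not rotating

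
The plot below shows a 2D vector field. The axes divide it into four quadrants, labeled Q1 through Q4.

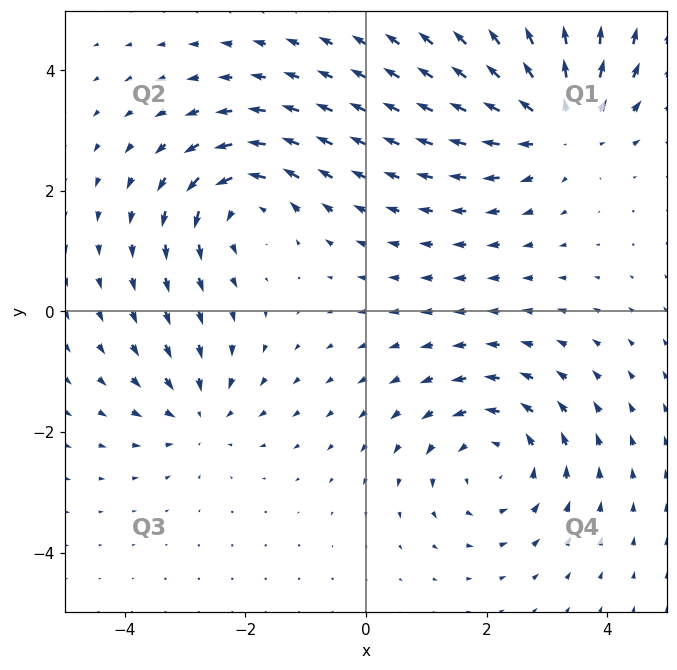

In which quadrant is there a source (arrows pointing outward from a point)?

Q1

The source sits at approximately (3.2, 3.1), which lies in quadrant Q1. The divergence there is about +5, positive as expected for a source.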